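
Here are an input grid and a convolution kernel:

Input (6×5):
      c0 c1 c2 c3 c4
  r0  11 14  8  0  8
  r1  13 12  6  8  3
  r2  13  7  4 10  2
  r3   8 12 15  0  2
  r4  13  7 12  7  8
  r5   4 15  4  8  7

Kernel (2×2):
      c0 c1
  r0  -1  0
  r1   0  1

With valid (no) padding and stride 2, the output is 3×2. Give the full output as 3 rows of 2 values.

1 0
-1 -4
2 -4

Output[0,0]: The receptive field on the input at this output position is [11 14 / 13 12]. Elementwise product with the kernel and sum: 11·-1 + 12·1.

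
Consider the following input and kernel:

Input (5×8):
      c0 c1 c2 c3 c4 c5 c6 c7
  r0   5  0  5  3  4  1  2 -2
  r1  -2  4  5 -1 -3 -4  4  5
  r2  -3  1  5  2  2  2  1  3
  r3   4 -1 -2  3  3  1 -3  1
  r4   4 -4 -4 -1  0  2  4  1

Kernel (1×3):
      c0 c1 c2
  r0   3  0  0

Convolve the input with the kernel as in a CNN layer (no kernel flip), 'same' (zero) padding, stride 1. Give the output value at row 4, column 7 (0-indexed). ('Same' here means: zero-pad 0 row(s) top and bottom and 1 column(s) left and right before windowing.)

The receptive field on the zero-padded input at this output position is [4 1 0]. Elementwise product with the kernel and sum: 4·3.

12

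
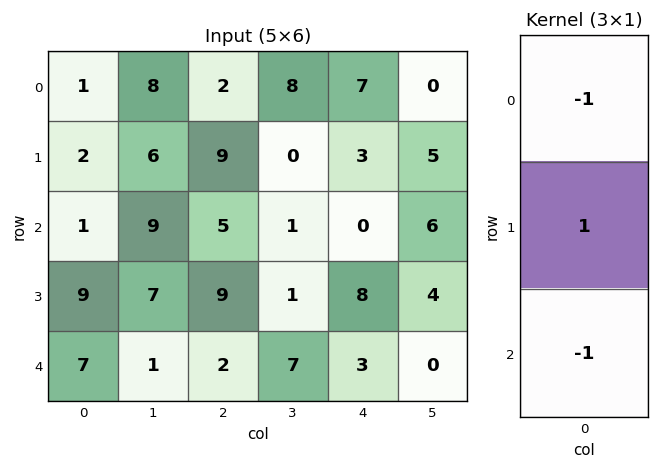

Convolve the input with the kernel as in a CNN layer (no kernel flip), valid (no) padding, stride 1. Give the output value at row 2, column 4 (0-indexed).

5

The receptive field on the input at this output position is [0 / 8 / 3]. Elementwise product with the kernel and sum: 0·-1 + 8·1 + 3·-1.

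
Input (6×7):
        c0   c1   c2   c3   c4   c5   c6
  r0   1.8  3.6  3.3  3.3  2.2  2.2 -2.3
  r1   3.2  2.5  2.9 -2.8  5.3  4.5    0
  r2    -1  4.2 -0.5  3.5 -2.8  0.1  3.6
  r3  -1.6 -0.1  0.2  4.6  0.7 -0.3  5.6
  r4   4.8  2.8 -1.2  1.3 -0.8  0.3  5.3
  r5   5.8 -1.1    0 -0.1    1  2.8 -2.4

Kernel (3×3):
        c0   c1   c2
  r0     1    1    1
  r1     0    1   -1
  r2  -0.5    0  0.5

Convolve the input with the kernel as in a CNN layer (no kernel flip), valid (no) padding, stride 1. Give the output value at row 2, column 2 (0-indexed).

4.3

The receptive field on the input at this output position is [-0.5 3.5 -2.8 / 0.2 4.6 0.7 / -1.2 1.3 -0.8]. Elementwise product with the kernel and sum: -0.5·1 + 3.5·1 + -2.8·1 + 4.6·1 + 0.7·-1 + -1.2·-0.5 + -0.8·0.5.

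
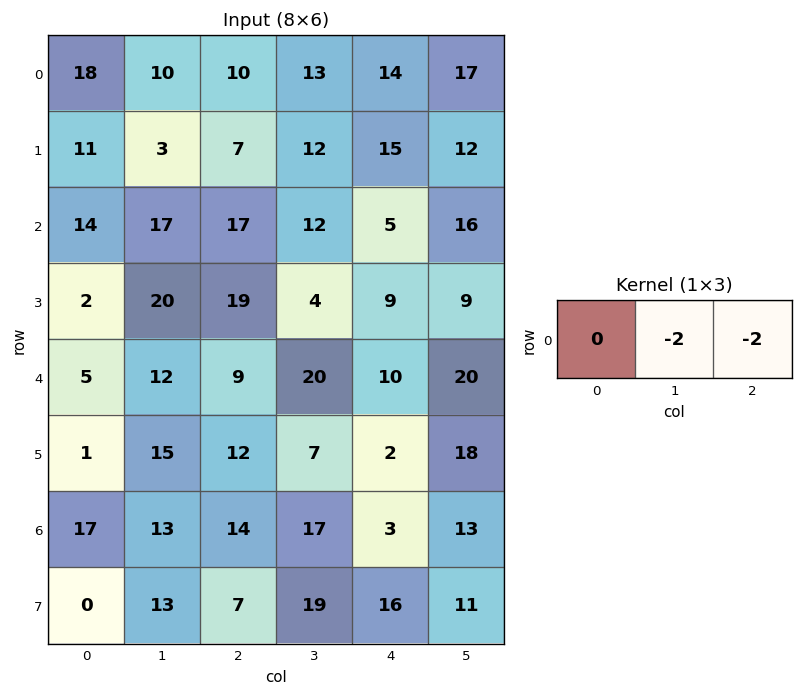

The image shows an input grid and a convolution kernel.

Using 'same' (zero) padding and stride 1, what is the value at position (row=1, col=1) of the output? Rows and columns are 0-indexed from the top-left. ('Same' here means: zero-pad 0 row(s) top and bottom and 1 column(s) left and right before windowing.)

The receptive field on the zero-padded input at this output position is [11 3 7]. Elementwise product with the kernel and sum: 3·-2 + 7·-2.

-20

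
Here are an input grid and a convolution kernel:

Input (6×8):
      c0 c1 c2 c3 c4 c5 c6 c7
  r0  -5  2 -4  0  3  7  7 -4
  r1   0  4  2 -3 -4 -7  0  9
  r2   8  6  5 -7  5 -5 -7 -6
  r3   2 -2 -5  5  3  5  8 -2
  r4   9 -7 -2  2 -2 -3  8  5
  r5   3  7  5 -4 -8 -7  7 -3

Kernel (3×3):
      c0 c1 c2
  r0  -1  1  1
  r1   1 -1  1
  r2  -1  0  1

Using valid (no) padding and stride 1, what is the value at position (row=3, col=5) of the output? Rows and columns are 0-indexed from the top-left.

-1

The receptive field on the input at this output position is [5 8 -2 / -3 8 5 / -7 7 -3]. Elementwise product with the kernel and sum: 5·-1 + 8·1 + -2·1 + -3·1 + 8·-1 + 5·1 + -7·-1 + -3·1.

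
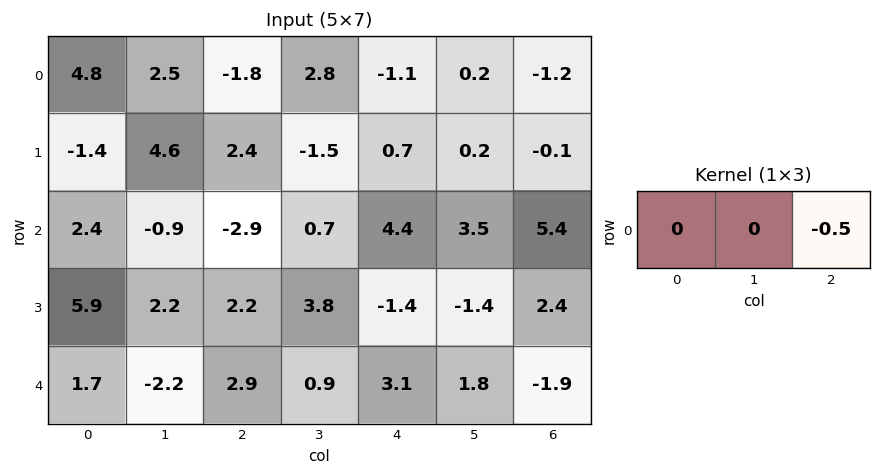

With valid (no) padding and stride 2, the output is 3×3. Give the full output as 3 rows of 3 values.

0.9 0.55 0.6
1.45 -2.2 -2.7
-1.45 -1.55 0.95

Output[0,0]: The receptive field on the input at this output position is [4.8 2.5 -1.8]. Elementwise product with the kernel and sum: -1.8·-0.5.
Output[0,1]: The receptive field on the input at this output position is [-1.8 2.8 -1.1]. Elementwise product with the kernel and sum: -1.1·-0.5.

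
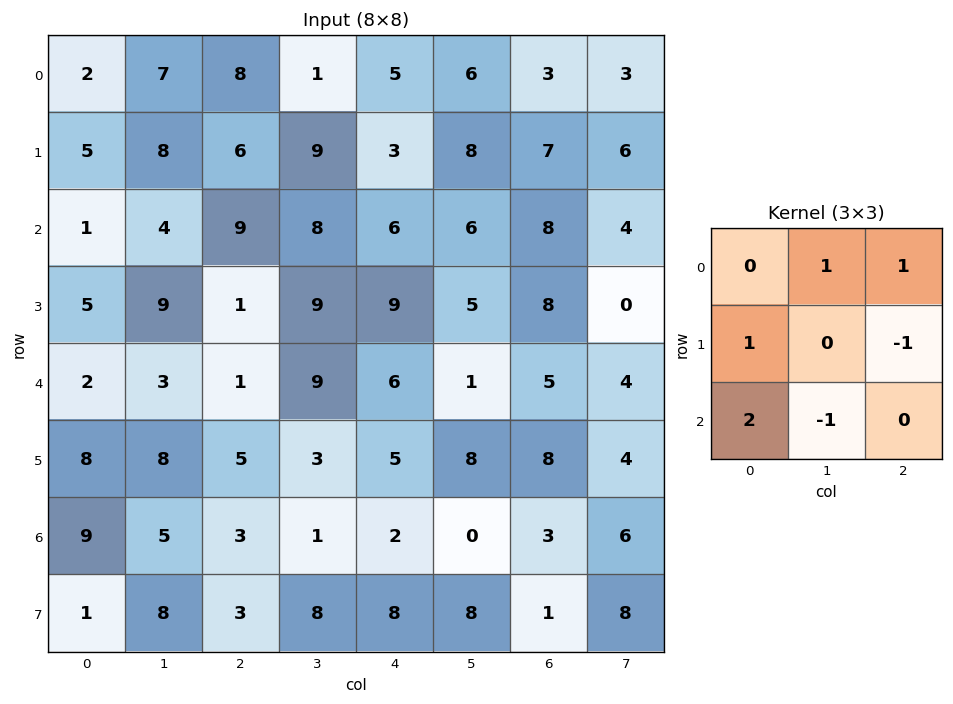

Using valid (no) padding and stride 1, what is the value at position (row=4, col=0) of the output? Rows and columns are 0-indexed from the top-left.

20

The receptive field on the input at this output position is [2 3 1 / 8 8 5 / 9 5 3]. Elementwise product with the kernel and sum: 3·1 + 1·1 + 8·1 + 5·-1 + 9·2 + 5·-1.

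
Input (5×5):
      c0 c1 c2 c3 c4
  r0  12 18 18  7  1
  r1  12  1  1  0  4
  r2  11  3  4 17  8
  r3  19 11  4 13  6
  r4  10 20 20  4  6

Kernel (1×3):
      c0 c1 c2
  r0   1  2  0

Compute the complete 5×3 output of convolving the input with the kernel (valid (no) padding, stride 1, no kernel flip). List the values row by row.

48 54 32
14 3 1
17 11 38
41 19 30
50 60 28

Output[0,0]: The receptive field on the input at this output position is [12 18 18]. Elementwise product with the kernel and sum: 12·1 + 18·2.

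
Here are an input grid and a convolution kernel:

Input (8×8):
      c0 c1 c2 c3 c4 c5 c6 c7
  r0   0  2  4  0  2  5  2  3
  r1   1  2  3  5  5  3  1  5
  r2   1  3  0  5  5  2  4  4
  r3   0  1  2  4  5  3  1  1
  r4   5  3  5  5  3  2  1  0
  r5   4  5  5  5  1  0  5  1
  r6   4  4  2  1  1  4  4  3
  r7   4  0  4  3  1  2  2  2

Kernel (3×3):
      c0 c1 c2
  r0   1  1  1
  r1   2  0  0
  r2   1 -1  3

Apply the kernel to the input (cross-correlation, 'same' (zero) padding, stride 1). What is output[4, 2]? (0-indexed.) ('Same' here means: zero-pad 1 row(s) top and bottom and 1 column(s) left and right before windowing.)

The receptive field on the zero-padded input at this output position is [1 2 4 / 3 5 5 / 5 5 5]. Elementwise product with the kernel and sum: 1·1 + 2·1 + 4·1 + 3·2 + 5·1 + 5·-1 + 5·3.

28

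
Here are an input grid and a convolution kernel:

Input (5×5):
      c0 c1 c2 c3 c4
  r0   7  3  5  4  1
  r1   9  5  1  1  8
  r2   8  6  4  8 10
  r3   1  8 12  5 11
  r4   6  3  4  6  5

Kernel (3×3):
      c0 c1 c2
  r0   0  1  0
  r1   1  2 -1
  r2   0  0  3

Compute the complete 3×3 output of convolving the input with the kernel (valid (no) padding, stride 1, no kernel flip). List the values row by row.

33 35 29
57 22 44
23 49 34

Output[0,0]: The receptive field on the input at this output position is [7 3 5 / 9 5 1 / 8 6 4]. Elementwise product with the kernel and sum: 3·1 + 9·1 + 5·2 + 1·-1 + 4·3.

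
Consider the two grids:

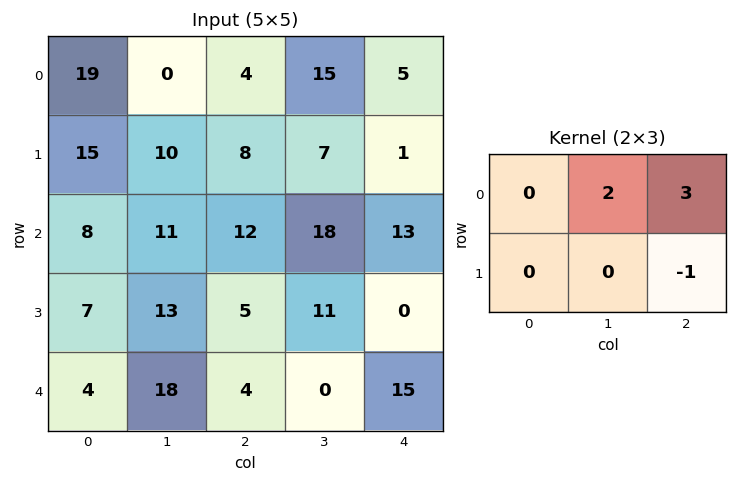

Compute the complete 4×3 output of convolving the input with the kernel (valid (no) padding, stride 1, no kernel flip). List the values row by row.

4 46 44
32 19 4
53 67 75
37 43 7

Output[0,0]: The receptive field on the input at this output position is [19 0 4 / 15 10 8]. Elementwise product with the kernel and sum: 0·2 + 4·3 + 8·-1.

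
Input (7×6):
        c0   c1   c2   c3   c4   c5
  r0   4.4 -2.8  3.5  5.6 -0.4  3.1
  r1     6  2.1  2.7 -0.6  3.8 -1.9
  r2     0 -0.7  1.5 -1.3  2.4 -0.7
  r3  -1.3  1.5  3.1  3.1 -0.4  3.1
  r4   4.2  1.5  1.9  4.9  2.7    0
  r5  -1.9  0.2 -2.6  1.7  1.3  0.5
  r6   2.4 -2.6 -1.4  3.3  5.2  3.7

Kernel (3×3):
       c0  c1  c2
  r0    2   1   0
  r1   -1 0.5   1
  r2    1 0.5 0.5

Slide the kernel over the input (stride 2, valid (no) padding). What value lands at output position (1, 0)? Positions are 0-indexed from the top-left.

10.35

The receptive field on the input at this output position is [0 -0.7 1.5 / -1.3 1.5 3.1 / 4.2 1.5 1.9]. Elementwise product with the kernel and sum: 0·2 + -0.7·1 + -1.3·-1 + 1.5·0.5 + 3.1·1 + 4.2·1 + 1.5·0.5 + 1.9·0.5.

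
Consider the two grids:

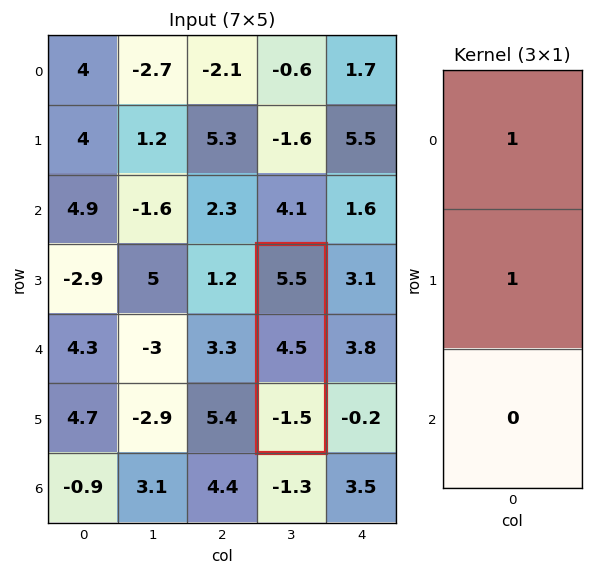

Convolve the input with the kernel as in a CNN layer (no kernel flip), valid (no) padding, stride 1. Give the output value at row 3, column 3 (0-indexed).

The receptive field on the input at this output position is [5.5 / 4.5 / -1.5]. Elementwise product with the kernel and sum: 5.5·1 + 4.5·1.

10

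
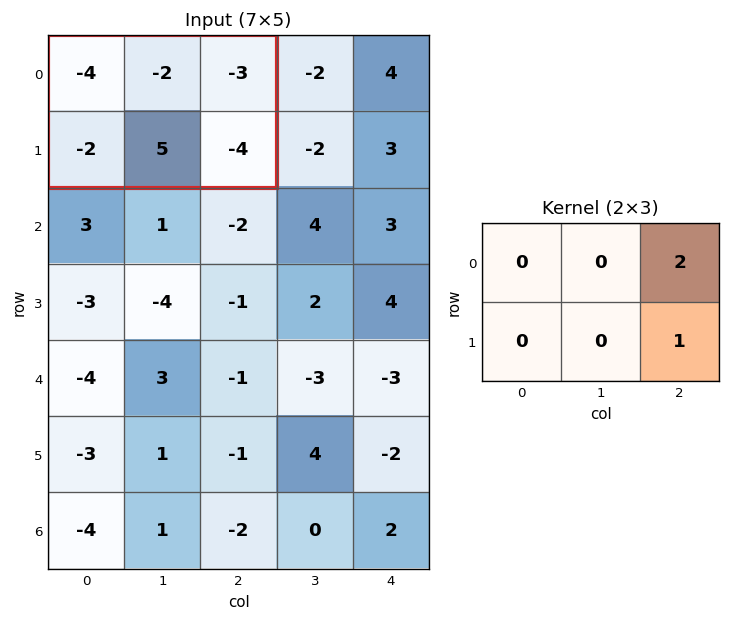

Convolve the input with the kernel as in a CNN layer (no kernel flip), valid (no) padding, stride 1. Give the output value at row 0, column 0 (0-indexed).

The receptive field on the input at this output position is [-4 -2 -3 / -2 5 -4]. Elementwise product with the kernel and sum: -3·2 + -4·1.

-10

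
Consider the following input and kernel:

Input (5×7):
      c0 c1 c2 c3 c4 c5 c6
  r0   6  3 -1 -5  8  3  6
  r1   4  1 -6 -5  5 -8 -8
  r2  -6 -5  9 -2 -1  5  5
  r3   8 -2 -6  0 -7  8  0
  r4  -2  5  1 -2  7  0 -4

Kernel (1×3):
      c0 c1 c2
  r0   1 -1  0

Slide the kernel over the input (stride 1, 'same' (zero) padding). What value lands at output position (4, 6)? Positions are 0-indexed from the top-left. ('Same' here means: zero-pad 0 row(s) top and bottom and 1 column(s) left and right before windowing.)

4

The receptive field on the zero-padded input at this output position is [0 -4 0]. Elementwise product with the kernel and sum: 0·1 + -4·-1.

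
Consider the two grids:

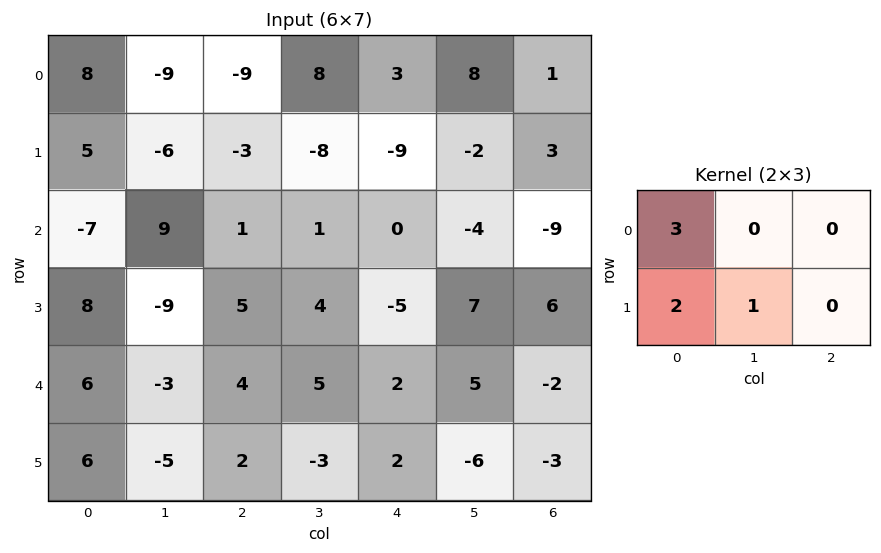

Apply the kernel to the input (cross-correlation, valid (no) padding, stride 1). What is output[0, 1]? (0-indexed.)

-42

The receptive field on the input at this output position is [-9 -9 8 / -6 -3 -8]. Elementwise product with the kernel and sum: -9·3 + -6·2 + -3·1.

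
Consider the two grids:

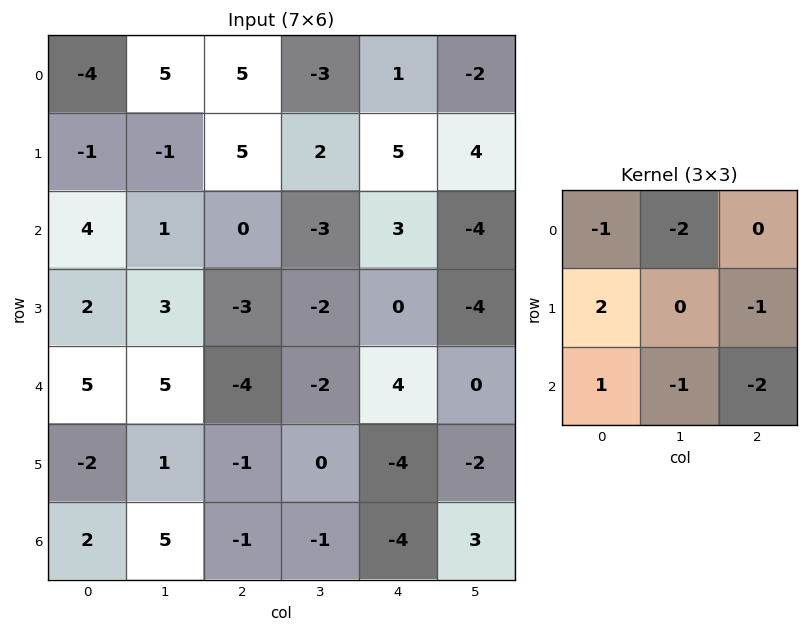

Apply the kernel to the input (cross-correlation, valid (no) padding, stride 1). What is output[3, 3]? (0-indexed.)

The receptive field on the input at this output position is [-2 0 -4 / -2 4 0 / 0 -4 -2]. Elementwise product with the kernel and sum: -2·-1 + 0·-2 + -2·2 + 0·-1 + 0·1 + -4·-1 + -2·-2.

6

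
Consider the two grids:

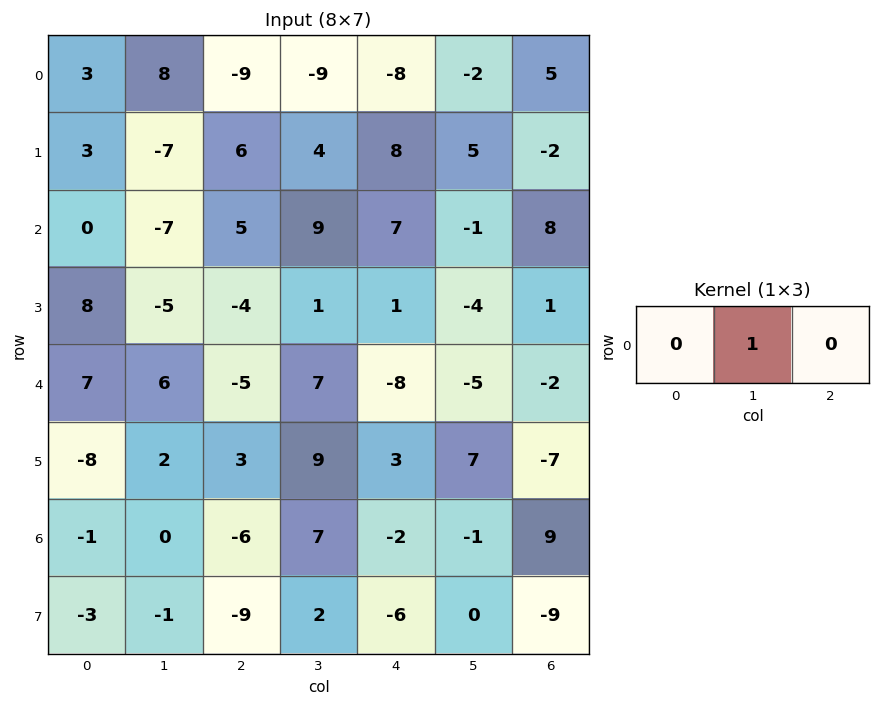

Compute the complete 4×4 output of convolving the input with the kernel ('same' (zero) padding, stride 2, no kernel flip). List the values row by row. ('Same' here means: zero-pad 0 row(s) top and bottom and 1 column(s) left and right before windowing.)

Output[0,0]: The receptive field on the zero-padded input at this output position is [0 3 8]. Elementwise product with the kernel and sum: 3·1.

3 -9 -8 5
0 5 7 8
7 -5 -8 -2
-1 -6 -2 9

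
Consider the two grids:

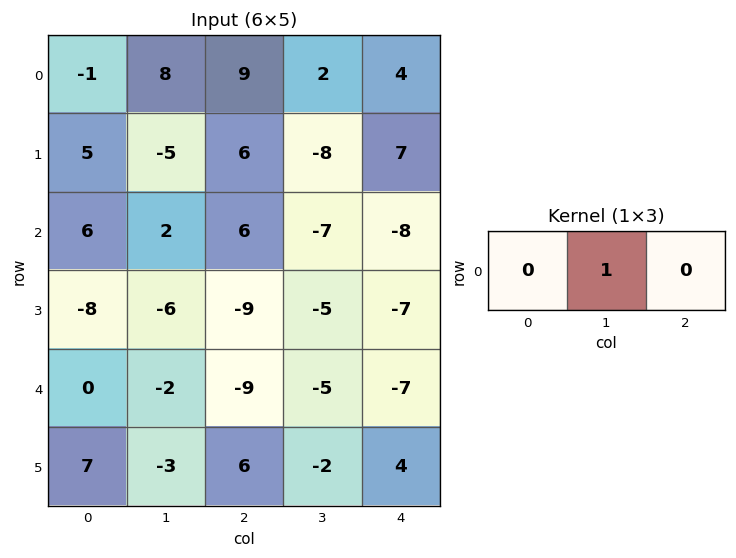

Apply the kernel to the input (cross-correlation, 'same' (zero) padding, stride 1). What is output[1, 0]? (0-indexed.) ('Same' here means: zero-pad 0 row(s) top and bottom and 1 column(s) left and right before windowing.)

5

The receptive field on the zero-padded input at this output position is [0 5 -5]. Elementwise product with the kernel and sum: 5·1.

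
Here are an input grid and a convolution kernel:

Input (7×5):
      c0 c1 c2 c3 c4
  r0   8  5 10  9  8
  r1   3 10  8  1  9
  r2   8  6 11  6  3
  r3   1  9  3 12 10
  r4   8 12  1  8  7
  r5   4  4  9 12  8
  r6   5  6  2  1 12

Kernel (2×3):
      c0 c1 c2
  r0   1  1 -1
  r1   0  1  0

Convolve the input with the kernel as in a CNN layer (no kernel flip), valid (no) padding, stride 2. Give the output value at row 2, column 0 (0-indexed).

23

The receptive field on the input at this output position is [8 12 1 / 4 4 9]. Elementwise product with the kernel and sum: 8·1 + 12·1 + 1·-1 + 4·1.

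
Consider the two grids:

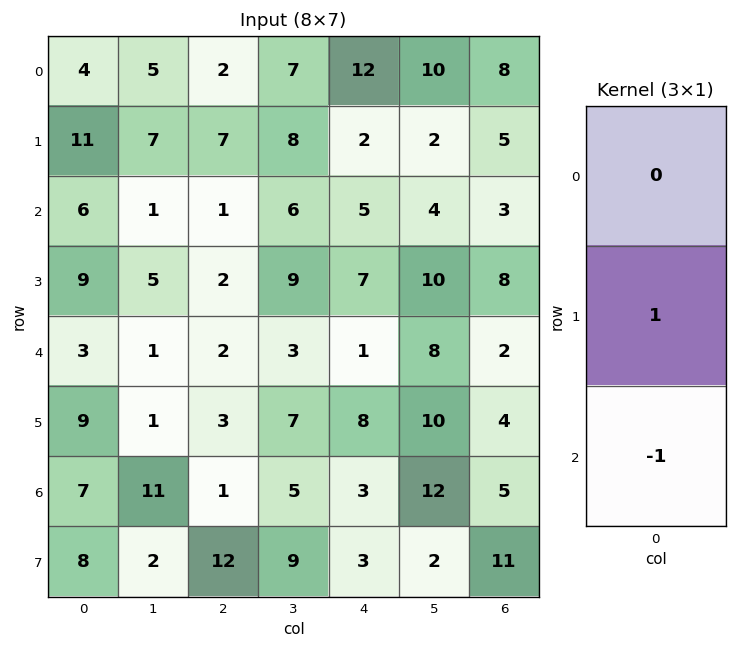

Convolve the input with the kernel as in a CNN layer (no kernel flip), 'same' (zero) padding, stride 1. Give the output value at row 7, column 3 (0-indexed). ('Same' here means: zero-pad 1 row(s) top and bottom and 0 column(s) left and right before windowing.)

The receptive field on the zero-padded input at this output position is [5 / 9 / 0]. Elementwise product with the kernel and sum: 9·1 + 0·-1.

9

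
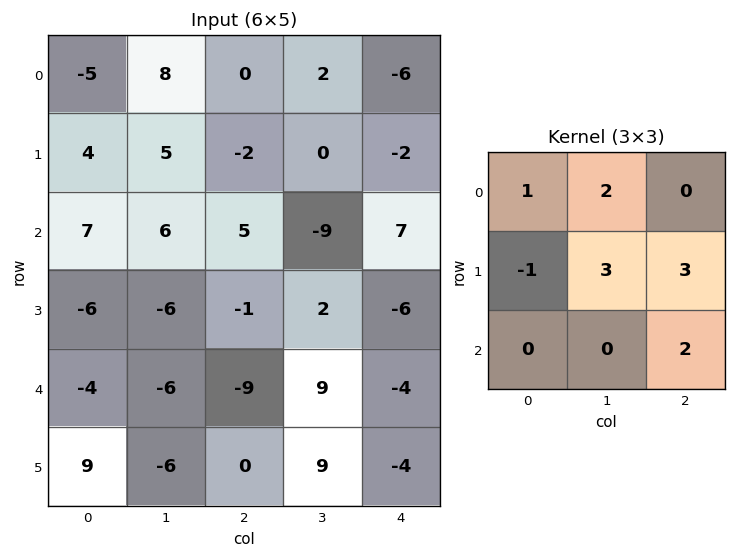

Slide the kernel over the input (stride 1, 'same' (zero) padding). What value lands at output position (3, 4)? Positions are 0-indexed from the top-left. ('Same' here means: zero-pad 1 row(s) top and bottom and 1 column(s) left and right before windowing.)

The receptive field on the zero-padded input at this output position is [-9 7 0 / 2 -6 0 / 9 -4 0]. Elementwise product with the kernel and sum: -9·1 + 7·2 + 2·-1 + -6·3 + 0·3 + 0·2.

-15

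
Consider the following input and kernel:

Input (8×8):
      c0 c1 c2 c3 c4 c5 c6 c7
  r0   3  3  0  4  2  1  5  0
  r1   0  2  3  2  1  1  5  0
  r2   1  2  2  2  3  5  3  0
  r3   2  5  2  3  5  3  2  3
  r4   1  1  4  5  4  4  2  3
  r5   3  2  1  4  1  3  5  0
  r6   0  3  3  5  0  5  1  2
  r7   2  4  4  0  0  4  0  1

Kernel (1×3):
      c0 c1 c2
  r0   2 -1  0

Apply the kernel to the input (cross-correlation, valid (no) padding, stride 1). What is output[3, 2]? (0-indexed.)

1

The receptive field on the input at this output position is [2 3 5]. Elementwise product with the kernel and sum: 2·2 + 3·-1.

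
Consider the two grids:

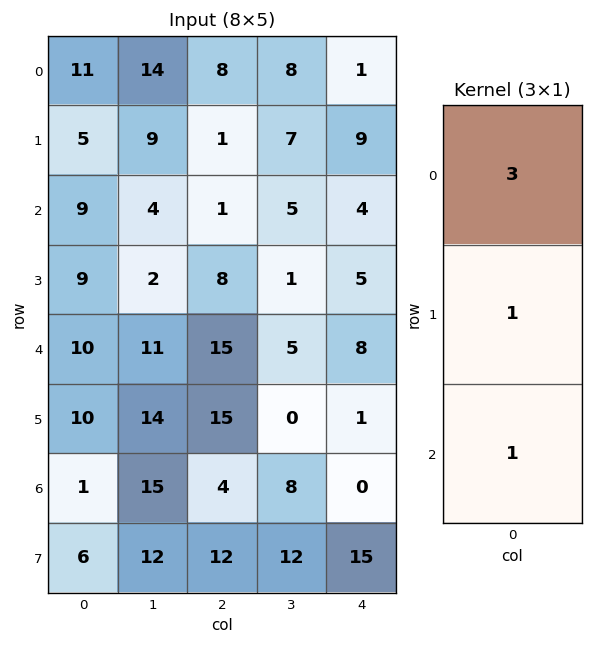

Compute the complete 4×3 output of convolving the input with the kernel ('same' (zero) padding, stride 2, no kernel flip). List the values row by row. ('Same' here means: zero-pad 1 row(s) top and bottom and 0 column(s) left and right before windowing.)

Output[0,0]: The receptive field on the zero-padded input at this output position is [0 / 11 / 5]. Elementwise product with the kernel and sum: 0·3 + 11·1 + 5·1.
Output[0,1]: The receptive field on the zero-padded input at this output position is [0 / 8 / 1]. Elementwise product with the kernel and sum: 0·3 + 8·1 + 1·1.

16 9 10
33 12 36
47 54 24
37 61 18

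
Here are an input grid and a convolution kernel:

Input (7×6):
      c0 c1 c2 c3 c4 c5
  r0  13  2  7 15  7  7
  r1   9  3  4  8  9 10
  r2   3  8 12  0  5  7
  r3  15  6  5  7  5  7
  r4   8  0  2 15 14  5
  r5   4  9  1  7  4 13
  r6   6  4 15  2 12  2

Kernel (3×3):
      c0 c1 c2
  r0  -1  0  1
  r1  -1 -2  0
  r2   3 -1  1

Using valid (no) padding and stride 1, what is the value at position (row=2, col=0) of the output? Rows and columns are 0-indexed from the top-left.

8

The receptive field on the input at this output position is [3 8 12 / 15 6 5 / 8 0 2]. Elementwise product with the kernel and sum: 3·-1 + 12·1 + 15·-1 + 6·-2 + 8·3 + 0·-1 + 2·1.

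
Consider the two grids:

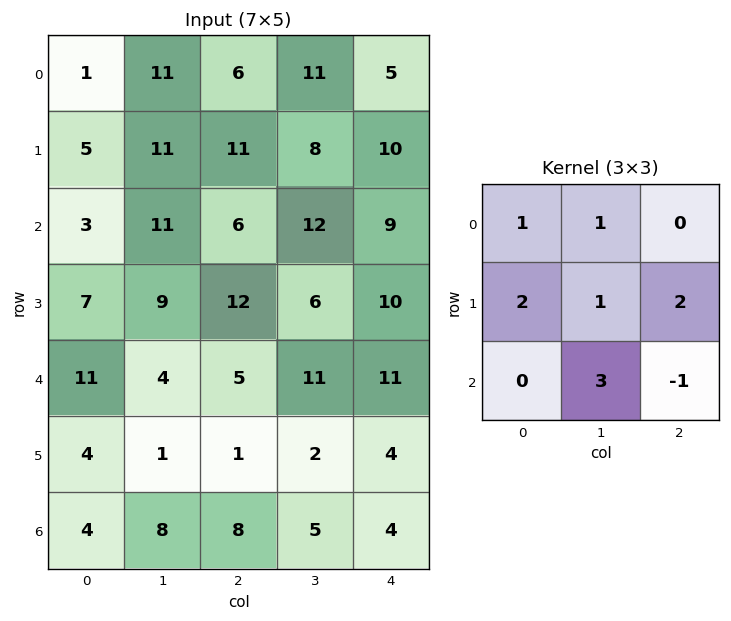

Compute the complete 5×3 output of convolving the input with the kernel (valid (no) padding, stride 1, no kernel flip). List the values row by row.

Output[0,0]: The receptive field on the input at this output position is [1 11 6 / 5 11 11 / 3 11 6]. Elementwise product with the kernel and sum: 1·1 + 11·1 + 5·2 + 11·1 + 11·2 + 11·3 + 6·-1.
Output[0,1]: The receptive field on the input at this output position is [11 6 11 / 11 11 8 / 11 6 12]. Elementwise product with the kernel and sum: 11·1 + 6·1 + 11·2 + 11·1 + 8·2 + 6·3 + 12·-1.

82 72 94
60 104 69
68 63 90
54 57 63
42 35 39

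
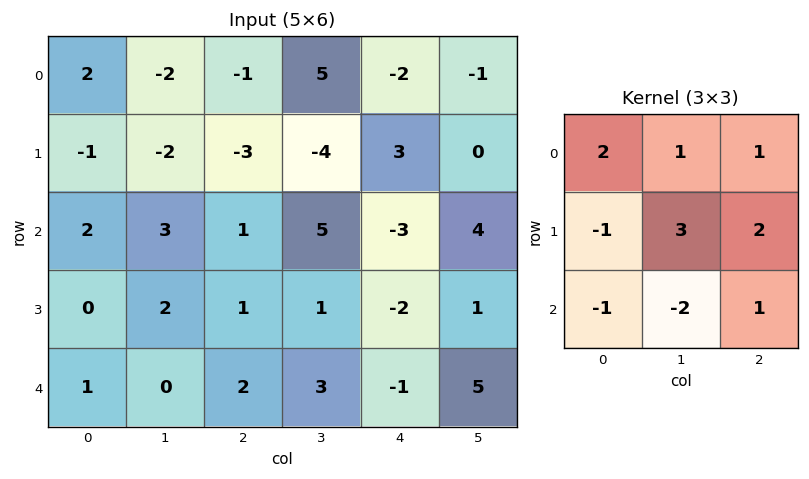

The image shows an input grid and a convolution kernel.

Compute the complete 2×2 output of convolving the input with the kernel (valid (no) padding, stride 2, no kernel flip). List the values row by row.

Output[0,0]: The receptive field on the input at this output position is [2 -2 -1 / -1 -2 -3 / 2 3 1]. Elementwise product with the kernel and sum: 2·2 + -2·1 + -1·1 + -1·-1 + -2·3 + -3·2 + 2·-1 + 3·-2 + 1·1.

-17 -16
17 -7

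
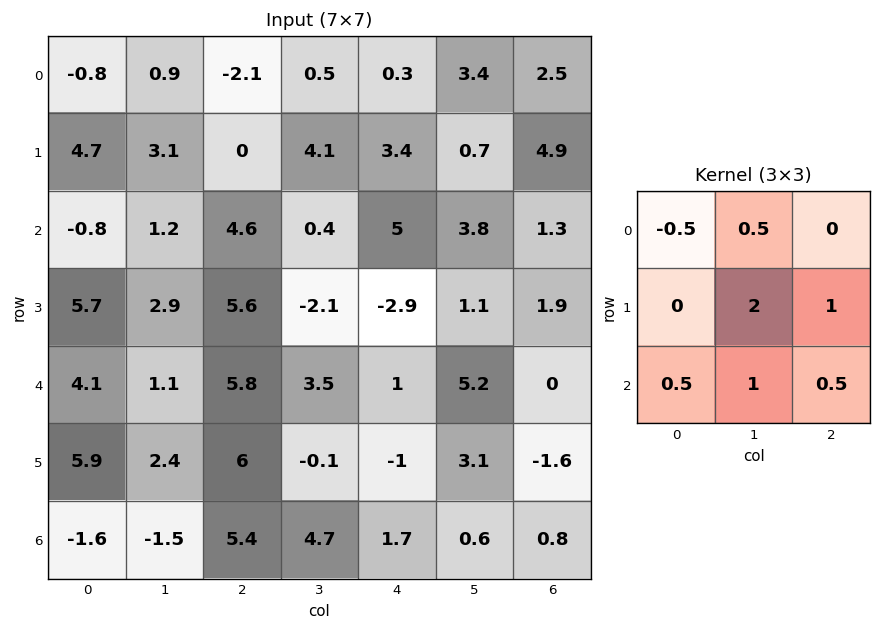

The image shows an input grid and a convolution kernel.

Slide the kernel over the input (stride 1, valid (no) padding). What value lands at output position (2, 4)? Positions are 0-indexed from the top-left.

9.2

The receptive field on the input at this output position is [5 3.8 1.3 / -2.9 1.1 1.9 / 1 5.2 0]. Elementwise product with the kernel and sum: 5·-0.5 + 3.8·0.5 + 1.1·2 + 1.9·1 + 1·0.5 + 5.2·1 + 0·0.5.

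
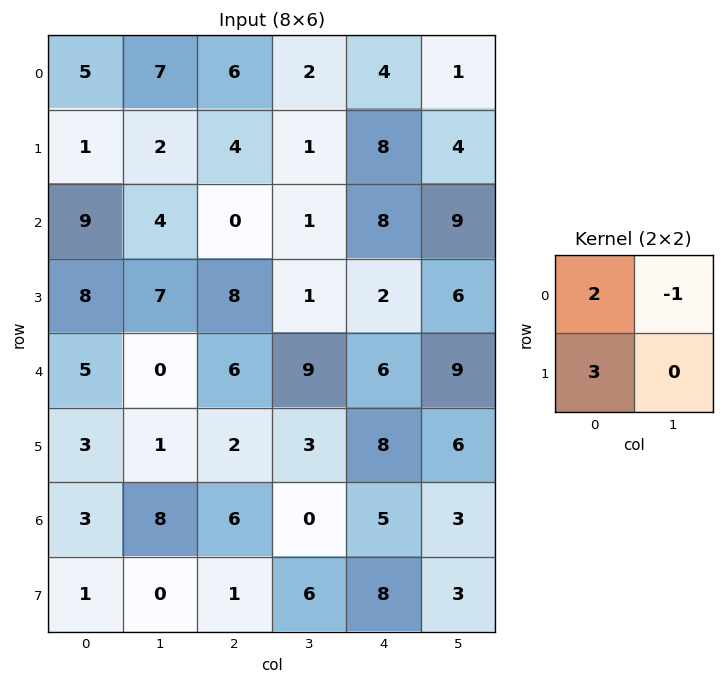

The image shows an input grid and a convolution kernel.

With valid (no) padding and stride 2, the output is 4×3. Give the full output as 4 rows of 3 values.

Output[0,0]: The receptive field on the input at this output position is [5 7 / 1 2]. Elementwise product with the kernel and sum: 5·2 + 7·-1 + 1·3.

6 22 31
38 23 13
19 9 27
1 15 31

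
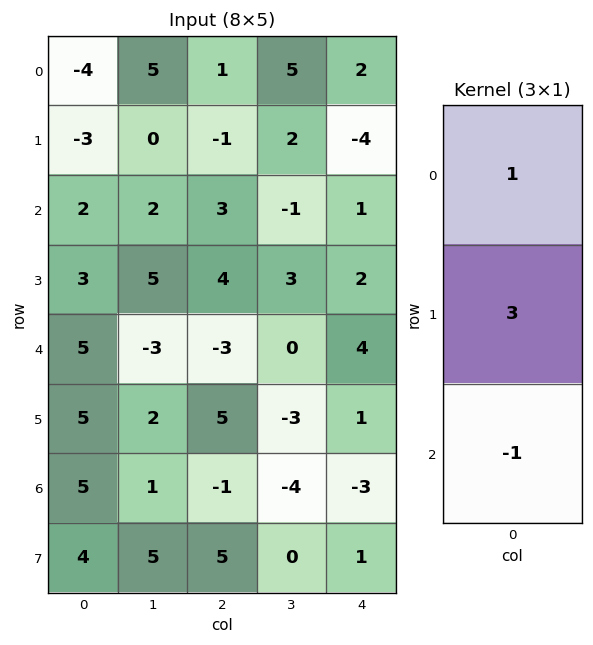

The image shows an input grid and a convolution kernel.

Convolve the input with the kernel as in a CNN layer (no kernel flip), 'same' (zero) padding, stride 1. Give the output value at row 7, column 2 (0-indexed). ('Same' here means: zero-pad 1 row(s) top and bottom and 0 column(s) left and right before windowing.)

14

The receptive field on the zero-padded input at this output position is [-1 / 5 / 0]. Elementwise product with the kernel and sum: -1·1 + 5·3 + 0·-1.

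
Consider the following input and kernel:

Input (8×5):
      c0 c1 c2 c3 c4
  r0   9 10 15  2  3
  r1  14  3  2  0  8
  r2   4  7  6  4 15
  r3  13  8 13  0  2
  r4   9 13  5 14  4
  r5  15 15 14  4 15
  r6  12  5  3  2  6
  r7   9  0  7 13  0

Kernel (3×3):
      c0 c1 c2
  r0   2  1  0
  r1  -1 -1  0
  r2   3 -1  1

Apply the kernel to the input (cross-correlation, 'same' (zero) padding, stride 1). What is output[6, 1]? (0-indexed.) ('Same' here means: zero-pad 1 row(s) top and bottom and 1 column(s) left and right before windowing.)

62

The receptive field on the zero-padded input at this output position is [15 15 14 / 12 5 3 / 9 0 7]. Elementwise product with the kernel and sum: 15·2 + 15·1 + 12·-1 + 5·-1 + 9·3 + 0·-1 + 7·1.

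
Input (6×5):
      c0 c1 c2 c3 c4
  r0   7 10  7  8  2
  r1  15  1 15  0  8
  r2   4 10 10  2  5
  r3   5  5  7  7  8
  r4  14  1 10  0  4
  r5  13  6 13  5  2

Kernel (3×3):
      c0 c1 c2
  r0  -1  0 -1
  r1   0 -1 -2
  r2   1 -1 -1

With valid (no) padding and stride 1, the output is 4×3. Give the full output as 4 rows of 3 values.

-61 -35 -22
-67 -24 -43
-30 -42 -32
-39 -34 -17

Output[0,0]: The receptive field on the input at this output position is [7 10 7 / 15 1 15 / 4 10 10]. Elementwise product with the kernel and sum: 7·-1 + 7·-1 + 1·-1 + 15·-2 + 4·1 + 10·-1 + 10·-1.
Output[0,1]: The receptive field on the input at this output position is [10 7 8 / 1 15 0 / 10 10 2]. Elementwise product with the kernel and sum: 10·-1 + 8·-1 + 15·-1 + 0·-2 + 10·1 + 10·-1 + 2·-1.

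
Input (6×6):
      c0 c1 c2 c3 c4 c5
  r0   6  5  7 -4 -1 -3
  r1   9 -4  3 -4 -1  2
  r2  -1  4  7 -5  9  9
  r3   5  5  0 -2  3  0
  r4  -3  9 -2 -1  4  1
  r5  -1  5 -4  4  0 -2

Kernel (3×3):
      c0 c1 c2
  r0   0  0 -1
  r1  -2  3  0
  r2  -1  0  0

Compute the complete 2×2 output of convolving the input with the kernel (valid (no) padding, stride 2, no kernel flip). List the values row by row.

-36 -24
1 -13

Output[0,0]: The receptive field on the input at this output position is [6 5 7 / 9 -4 3 / -1 4 7]. Elementwise product with the kernel and sum: 7·-1 + 9·-2 + -4·3 + -1·-1.
Output[0,1]: The receptive field on the input at this output position is [7 -4 -1 / 3 -4 -1 / 7 -5 9]. Elementwise product with the kernel and sum: -1·-1 + 3·-2 + -4·3 + 7·-1.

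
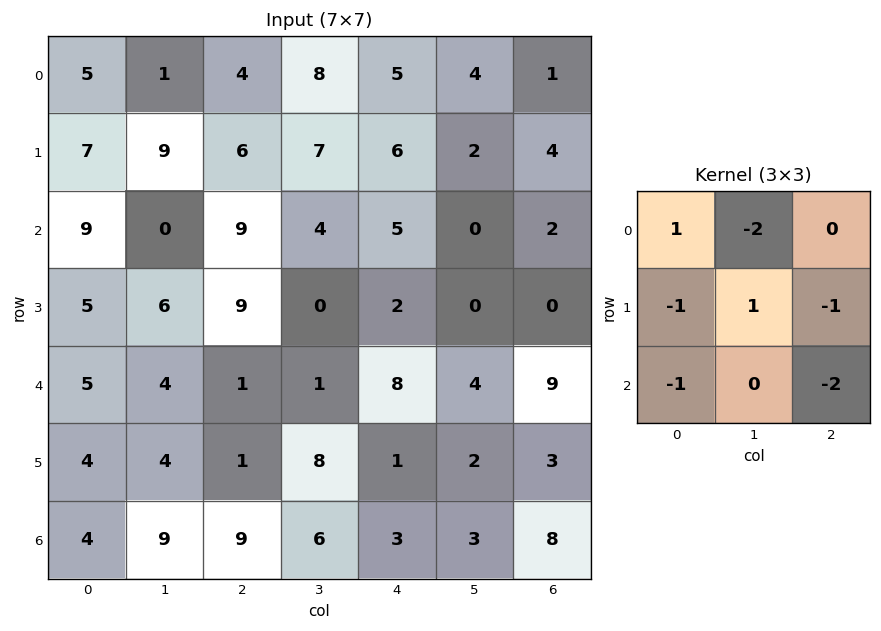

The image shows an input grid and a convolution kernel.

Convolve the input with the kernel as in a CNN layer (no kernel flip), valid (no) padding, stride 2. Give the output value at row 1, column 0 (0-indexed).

The receptive field on the input at this output position is [9 0 9 / 5 6 9 / 5 4 1]. Elementwise product with the kernel and sum: 9·1 + 0·-2 + 5·-1 + 6·1 + 9·-1 + 5·-1 + 1·-2.

-6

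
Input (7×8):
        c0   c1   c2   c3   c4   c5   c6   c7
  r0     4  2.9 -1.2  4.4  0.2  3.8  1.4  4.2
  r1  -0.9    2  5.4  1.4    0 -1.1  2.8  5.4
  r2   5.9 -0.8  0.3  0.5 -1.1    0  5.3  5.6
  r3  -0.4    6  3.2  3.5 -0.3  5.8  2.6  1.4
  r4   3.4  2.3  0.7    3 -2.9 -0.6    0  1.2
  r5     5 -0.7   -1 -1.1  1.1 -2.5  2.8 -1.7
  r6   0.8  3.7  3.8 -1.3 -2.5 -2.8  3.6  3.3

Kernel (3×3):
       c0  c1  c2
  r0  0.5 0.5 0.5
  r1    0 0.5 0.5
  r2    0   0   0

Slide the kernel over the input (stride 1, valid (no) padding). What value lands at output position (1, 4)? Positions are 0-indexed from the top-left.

The receptive field on the input at this output position is [0 -1.1 2.8 / -1.1 0 5.3 / -0.3 5.8 2.6]. Elementwise product with the kernel and sum: 0·0.5 + -1.1·0.5 + 2.8·0.5 + 0·0.5 + 5.3·0.5.

3.5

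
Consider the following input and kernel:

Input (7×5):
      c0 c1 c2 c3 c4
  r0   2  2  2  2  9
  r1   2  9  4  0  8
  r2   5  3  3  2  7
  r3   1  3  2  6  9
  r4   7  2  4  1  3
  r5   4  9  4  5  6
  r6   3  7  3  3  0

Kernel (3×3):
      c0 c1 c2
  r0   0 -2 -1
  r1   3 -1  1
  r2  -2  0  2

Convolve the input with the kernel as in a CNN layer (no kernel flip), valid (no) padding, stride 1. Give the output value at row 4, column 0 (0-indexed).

-1

The receptive field on the input at this output position is [7 2 4 / 4 9 4 / 3 7 3]. Elementwise product with the kernel and sum: 2·-2 + 4·-1 + 4·3 + 9·-1 + 4·1 + 3·-2 + 3·2.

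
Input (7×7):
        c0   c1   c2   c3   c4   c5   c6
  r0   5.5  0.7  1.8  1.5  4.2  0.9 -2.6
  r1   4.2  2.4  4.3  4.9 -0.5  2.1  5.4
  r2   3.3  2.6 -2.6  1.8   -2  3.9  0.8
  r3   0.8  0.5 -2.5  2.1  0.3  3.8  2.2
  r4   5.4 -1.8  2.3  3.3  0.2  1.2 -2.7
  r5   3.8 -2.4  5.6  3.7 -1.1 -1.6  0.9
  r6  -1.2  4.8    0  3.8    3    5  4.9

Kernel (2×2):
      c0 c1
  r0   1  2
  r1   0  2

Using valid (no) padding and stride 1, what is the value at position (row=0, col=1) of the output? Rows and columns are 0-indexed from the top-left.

12.9

The receptive field on the input at this output position is [0.7 1.8 / 2.4 4.3]. Elementwise product with the kernel and sum: 0.7·1 + 1.8·2 + 4.3·2.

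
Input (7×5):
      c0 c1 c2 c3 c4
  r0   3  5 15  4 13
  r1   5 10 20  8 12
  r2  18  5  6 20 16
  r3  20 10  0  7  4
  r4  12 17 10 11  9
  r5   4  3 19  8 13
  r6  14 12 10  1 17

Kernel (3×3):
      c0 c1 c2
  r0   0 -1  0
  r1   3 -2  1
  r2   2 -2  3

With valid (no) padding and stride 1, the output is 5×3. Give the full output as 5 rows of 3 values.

54 41 72
60 44 -16
55 78 -5
61 34 71
42 -24 112

Output[0,0]: The receptive field on the input at this output position is [3 5 15 / 5 10 20 / 18 5 6]. Elementwise product with the kernel and sum: 5·-1 + 5·3 + 10·-2 + 20·1 + 18·2 + 5·-2 + 6·3.
Output[0,1]: The receptive field on the input at this output position is [5 15 4 / 10 20 8 / 5 6 20]. Elementwise product with the kernel and sum: 15·-1 + 10·3 + 20·-2 + 8·1 + 5·2 + 6·-2 + 20·3.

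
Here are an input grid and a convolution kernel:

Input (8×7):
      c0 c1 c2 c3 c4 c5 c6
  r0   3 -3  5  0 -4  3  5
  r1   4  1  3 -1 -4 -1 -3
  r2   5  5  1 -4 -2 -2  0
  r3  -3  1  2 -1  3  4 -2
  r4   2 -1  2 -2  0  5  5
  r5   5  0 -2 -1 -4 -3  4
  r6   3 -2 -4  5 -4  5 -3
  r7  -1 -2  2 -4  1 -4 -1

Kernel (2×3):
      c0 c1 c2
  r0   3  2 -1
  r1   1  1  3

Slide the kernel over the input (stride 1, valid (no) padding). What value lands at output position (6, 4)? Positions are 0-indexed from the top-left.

-5

The receptive field on the input at this output position is [-4 5 -3 / 1 -4 -1]. Elementwise product with the kernel and sum: -4·3 + 5·2 + -3·-1 + 1·1 + -4·1 + -1·3.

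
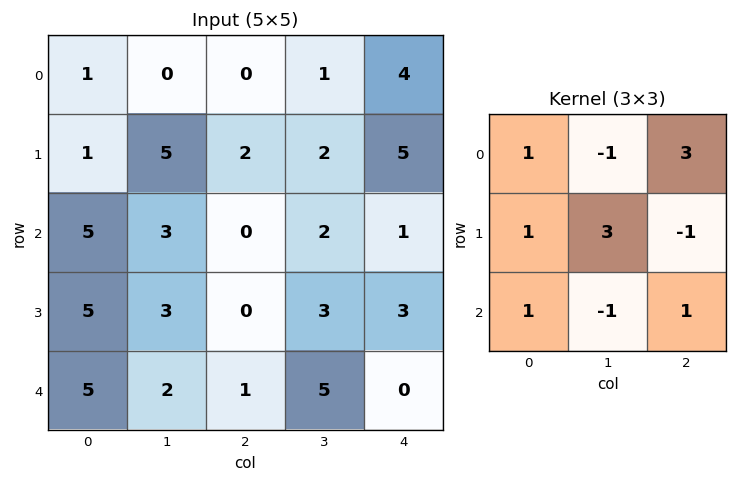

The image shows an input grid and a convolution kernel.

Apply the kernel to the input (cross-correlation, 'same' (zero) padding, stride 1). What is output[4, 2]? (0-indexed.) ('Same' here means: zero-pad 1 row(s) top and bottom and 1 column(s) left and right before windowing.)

The receptive field on the zero-padded input at this output position is [3 0 3 / 2 1 5 / 0 0 0]. Elementwise product with the kernel and sum: 3·1 + 0·-1 + 3·3 + 2·1 + 1·3 + 5·-1 + 0·1 + 0·-1 + 0·1.

12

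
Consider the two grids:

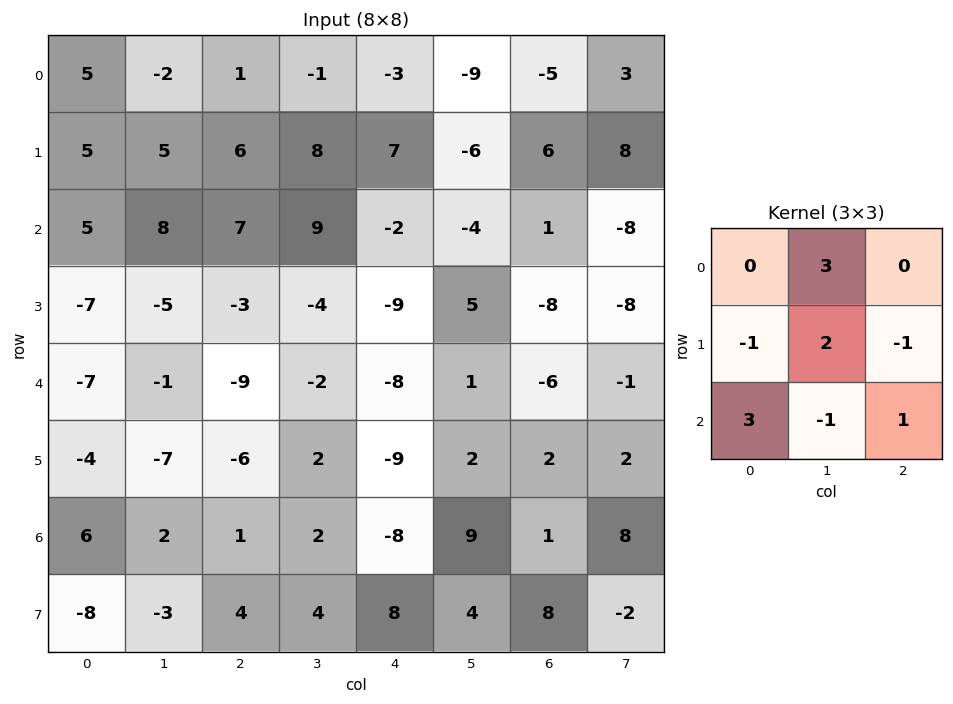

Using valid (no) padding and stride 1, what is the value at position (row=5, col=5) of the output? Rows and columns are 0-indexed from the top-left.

The receptive field on the input at this output position is [2 2 2 / 9 1 8 / 4 8 -2]. Elementwise product with the kernel and sum: 2·3 + 9·-1 + 1·2 + 8·-1 + 4·3 + 8·-1 + -2·1.

-7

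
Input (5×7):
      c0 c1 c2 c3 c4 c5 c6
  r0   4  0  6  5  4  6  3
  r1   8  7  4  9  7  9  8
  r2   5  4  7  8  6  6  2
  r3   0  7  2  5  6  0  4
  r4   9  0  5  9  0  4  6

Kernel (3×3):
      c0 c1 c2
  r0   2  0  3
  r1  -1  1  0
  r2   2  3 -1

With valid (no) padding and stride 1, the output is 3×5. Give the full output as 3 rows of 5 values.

40 33 61 54 47
46 59 43 71 46
51 33 72 49 18

Output[0,0]: The receptive field on the input at this output position is [4 0 6 / 8 7 4 / 5 4 7]. Elementwise product with the kernel and sum: 4·2 + 6·3 + 8·-1 + 7·1 + 5·2 + 4·3 + 7·-1.
Output[0,1]: The receptive field on the input at this output position is [0 6 5 / 7 4 9 / 4 7 8]. Elementwise product with the kernel and sum: 0·2 + 5·3 + 7·-1 + 4·1 + 4·2 + 7·3 + 8·-1.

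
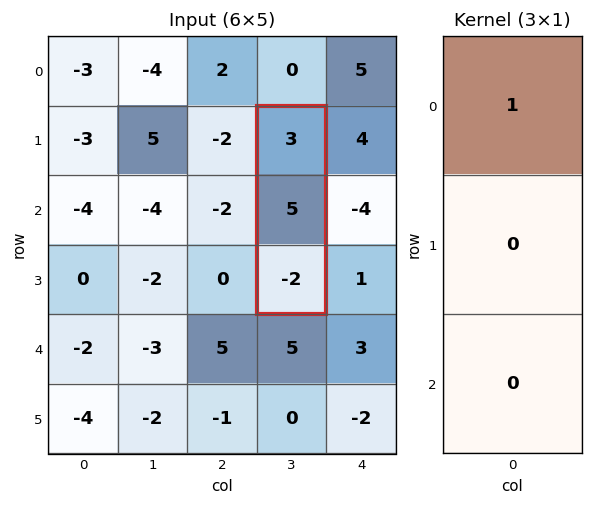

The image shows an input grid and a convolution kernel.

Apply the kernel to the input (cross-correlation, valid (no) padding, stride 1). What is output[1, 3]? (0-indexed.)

3

The receptive field on the input at this output position is [3 / 5 / -2]. Elementwise product with the kernel and sum: 3·1.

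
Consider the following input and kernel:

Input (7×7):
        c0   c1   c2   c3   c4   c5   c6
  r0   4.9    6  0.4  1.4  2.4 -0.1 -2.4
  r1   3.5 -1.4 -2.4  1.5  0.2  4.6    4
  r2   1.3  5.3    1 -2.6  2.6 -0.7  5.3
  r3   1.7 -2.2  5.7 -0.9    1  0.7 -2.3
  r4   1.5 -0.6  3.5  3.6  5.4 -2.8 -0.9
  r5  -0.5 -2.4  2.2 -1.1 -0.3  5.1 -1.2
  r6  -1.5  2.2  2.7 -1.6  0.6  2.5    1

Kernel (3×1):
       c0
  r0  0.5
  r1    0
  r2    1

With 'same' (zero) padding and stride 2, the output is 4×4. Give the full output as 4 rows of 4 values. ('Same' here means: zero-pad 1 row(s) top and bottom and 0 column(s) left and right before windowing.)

3.5 -2.4 0.2 4
3.45 4.5 1.1 -0.3
0.35 5.05 0.2 -2.35
-0.25 1.1 -0.15 -0.6

Output[0,0]: The receptive field on the zero-padded input at this output position is [0 / 4.9 / 3.5]. Elementwise product with the kernel and sum: 0·0.5 + 3.5·1.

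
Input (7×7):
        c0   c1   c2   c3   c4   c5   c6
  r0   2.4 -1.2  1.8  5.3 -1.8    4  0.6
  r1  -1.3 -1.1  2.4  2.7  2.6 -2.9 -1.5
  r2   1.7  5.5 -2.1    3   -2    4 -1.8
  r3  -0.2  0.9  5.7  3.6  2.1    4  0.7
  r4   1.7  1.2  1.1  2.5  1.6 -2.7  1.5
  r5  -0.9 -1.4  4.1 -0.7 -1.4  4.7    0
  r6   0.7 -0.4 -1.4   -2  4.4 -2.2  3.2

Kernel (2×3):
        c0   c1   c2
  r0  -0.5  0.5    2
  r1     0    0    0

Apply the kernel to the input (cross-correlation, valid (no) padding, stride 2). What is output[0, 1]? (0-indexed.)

-1.85

The receptive field on the input at this output position is [1.8 5.3 -1.8 / 2.4 2.7 2.6]. Elementwise product with the kernel and sum: 1.8·-0.5 + 5.3·0.5 + -1.8·2.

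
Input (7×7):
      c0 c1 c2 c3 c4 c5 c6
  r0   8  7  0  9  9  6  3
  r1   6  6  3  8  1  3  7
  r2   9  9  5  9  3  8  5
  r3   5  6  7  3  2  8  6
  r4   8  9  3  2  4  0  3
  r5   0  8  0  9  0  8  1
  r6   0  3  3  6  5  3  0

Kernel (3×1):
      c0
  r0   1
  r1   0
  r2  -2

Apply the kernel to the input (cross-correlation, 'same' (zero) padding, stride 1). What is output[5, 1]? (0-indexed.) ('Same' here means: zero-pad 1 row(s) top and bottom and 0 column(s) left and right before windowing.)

The receptive field on the zero-padded input at this output position is [9 / 8 / 3]. Elementwise product with the kernel and sum: 9·1 + 3·-2.

3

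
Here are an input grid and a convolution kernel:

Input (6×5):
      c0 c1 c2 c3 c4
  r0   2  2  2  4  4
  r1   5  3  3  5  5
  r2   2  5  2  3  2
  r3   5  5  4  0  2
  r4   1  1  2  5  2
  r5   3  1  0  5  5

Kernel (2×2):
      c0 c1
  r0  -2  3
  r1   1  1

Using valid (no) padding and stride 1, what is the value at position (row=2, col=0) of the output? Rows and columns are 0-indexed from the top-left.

21

The receptive field on the input at this output position is [2 5 / 5 5]. Elementwise product with the kernel and sum: 2·-2 + 5·3 + 5·1 + 5·1.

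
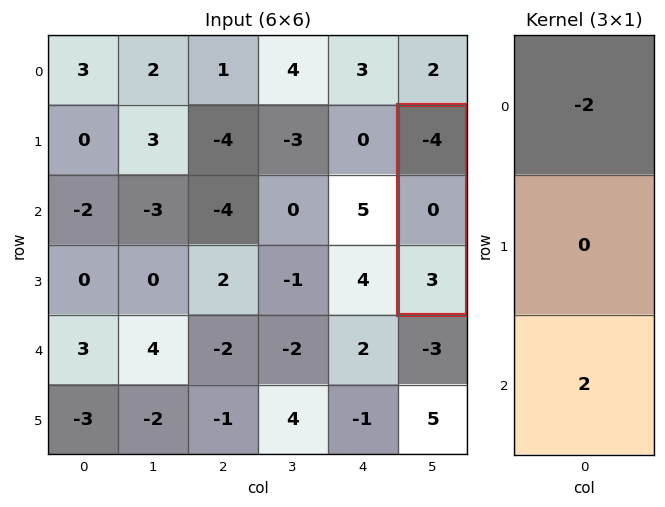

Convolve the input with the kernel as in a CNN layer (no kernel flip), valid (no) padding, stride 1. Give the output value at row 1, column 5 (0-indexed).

14

The receptive field on the input at this output position is [-4 / 0 / 3]. Elementwise product with the kernel and sum: -4·-2 + 3·2.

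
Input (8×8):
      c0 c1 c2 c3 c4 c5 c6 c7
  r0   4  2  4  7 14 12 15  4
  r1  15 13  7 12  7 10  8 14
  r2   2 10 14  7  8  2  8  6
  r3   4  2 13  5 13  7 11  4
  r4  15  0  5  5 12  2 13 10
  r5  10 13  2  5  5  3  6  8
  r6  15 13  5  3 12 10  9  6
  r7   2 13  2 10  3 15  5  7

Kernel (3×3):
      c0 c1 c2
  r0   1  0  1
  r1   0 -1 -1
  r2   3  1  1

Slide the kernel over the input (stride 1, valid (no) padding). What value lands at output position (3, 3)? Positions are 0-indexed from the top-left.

The receptive field on the input at this output position is [5 13 7 / 5 12 2 / 5 5 3]. Elementwise product with the kernel and sum: 5·1 + 7·1 + 12·-1 + 2·-1 + 5·3 + 5·1 + 3·1.

21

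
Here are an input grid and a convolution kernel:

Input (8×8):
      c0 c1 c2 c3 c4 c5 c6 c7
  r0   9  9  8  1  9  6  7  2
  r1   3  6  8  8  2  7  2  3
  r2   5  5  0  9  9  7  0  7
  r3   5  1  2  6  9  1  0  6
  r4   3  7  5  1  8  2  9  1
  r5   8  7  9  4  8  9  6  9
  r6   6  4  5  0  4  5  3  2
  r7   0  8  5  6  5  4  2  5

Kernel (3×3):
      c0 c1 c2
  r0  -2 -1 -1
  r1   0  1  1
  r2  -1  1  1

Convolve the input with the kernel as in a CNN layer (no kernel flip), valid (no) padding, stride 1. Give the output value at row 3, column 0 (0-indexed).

7

The receptive field on the input at this output position is [5 1 2 / 3 7 5 / 8 7 9]. Elementwise product with the kernel and sum: 5·-2 + 1·-1 + 2·-1 + 7·1 + 5·1 + 8·-1 + 7·1 + 9·1.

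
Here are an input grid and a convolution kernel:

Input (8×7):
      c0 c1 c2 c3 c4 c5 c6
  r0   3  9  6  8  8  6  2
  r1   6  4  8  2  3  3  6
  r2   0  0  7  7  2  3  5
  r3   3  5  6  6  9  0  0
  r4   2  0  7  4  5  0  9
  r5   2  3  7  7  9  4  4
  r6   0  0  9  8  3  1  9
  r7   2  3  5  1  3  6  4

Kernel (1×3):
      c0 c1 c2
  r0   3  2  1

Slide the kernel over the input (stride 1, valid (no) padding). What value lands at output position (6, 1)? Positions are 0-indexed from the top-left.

The receptive field on the input at this output position is [0 9 8]. Elementwise product with the kernel and sum: 0·3 + 9·2 + 8·1.

26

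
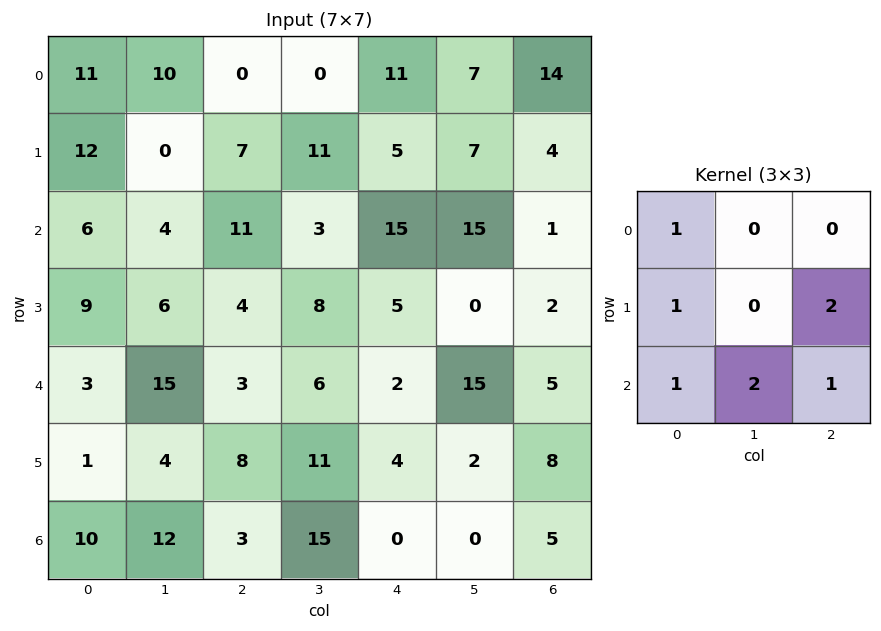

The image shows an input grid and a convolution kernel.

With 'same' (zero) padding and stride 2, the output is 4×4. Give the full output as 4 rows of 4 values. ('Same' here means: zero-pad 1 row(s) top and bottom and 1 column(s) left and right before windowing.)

Output[0,0]: The receptive field on the zero-padded input at this output position is [0 0 0 / 0 11 10 / 0 12 0]. Elementwise product with the kernel and sum: 0·1 + 0·1 + 10·2 + 0·1 + 12·2 + 0·1.

44 35 42 22
32 32 62 26
36 64 65 33
24 46 26 2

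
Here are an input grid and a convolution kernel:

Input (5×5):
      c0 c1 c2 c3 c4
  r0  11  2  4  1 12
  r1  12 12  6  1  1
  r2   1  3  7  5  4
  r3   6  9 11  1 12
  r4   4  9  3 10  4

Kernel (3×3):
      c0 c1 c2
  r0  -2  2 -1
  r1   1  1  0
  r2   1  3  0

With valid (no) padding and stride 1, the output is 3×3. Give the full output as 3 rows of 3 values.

Output[0,0]: The receptive field on the input at this output position is [11 2 4 / 12 12 6 / 1 3 7]. Elementwise product with the kernel and sum: 11·-2 + 2·2 + 4·-1 + 12·1 + 12·1 + 1·1 + 3·3.
Output[0,1]: The receptive field on the input at this output position is [2 4 1 / 12 6 1 / 3 7 5]. Elementwise product with the kernel and sum: 2·-2 + 4·2 + 1·-1 + 12·1 + 6·1 + 3·1 + 7·3.

12 45 11
31 39 15
43 41 37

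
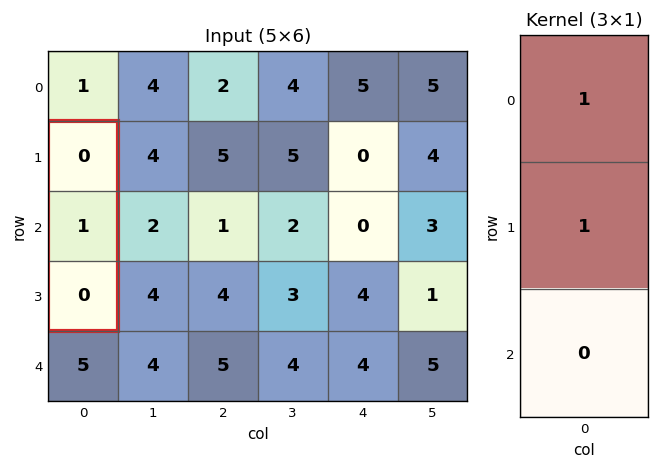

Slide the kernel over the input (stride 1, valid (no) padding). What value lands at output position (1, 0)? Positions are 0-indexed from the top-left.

1

The receptive field on the input at this output position is [0 / 1 / 0]. Elementwise product with the kernel and sum: 0·1 + 1·1.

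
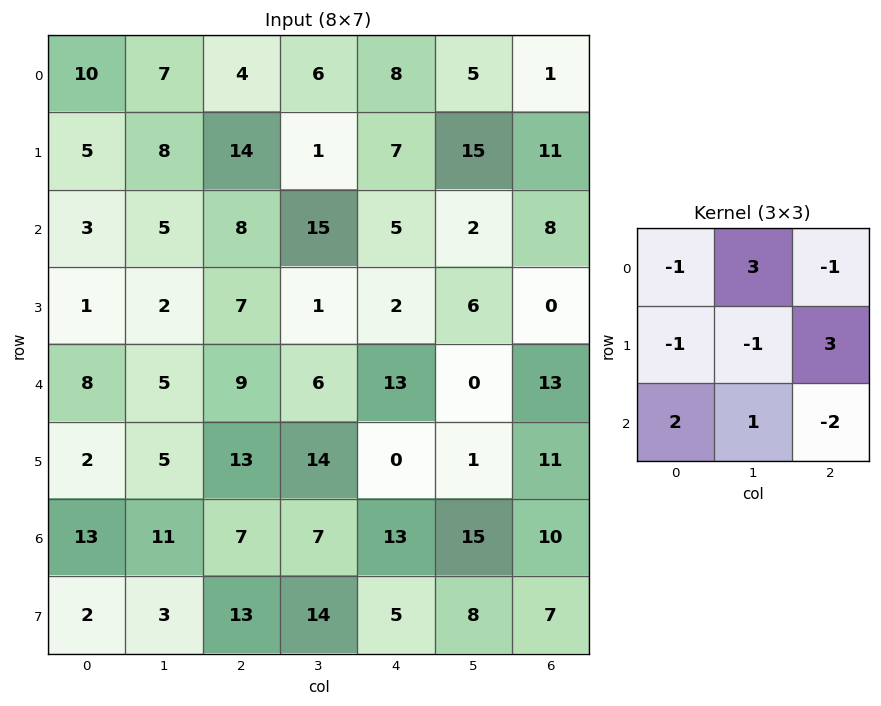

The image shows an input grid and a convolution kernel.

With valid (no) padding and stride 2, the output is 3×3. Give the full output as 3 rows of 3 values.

31 33 13
25 28 -15
53 -36 27

Output[0,0]: The receptive field on the input at this output position is [10 7 4 / 5 8 14 / 3 5 8]. Elementwise product with the kernel and sum: 10·-1 + 7·3 + 4·-1 + 5·-1 + 8·-1 + 14·3 + 3·2 + 5·1 + 8·-2.
Output[0,1]: The receptive field on the input at this output position is [4 6 8 / 14 1 7 / 8 15 5]. Elementwise product with the kernel and sum: 4·-1 + 6·3 + 8·-1 + 14·-1 + 1·-1 + 7·3 + 8·2 + 15·1 + 5·-2.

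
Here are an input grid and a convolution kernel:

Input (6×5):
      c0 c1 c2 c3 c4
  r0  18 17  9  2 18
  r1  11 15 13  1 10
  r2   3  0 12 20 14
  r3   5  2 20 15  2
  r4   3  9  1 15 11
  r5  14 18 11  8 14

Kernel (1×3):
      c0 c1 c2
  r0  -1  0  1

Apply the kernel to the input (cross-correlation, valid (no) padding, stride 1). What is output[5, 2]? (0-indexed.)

3

The receptive field on the input at this output position is [11 8 14]. Elementwise product with the kernel and sum: 11·-1 + 14·1.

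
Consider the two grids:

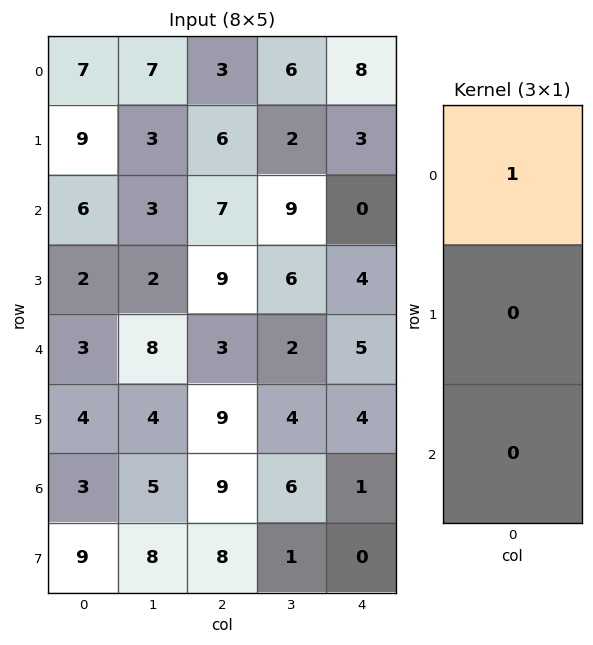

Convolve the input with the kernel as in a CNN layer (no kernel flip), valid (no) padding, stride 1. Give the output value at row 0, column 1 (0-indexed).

The receptive field on the input at this output position is [7 / 3 / 3]. Elementwise product with the kernel and sum: 7·1.

7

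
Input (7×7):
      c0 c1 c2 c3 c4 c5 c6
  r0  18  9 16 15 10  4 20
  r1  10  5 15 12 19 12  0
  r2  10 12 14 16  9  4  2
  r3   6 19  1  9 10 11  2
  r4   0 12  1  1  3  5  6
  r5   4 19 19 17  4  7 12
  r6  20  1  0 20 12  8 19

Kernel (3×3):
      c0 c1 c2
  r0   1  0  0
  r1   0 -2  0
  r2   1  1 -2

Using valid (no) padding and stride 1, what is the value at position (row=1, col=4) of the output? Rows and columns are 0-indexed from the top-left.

The receptive field on the input at this output position is [19 12 0 / 9 4 2 / 10 11 2]. Elementwise product with the kernel and sum: 19·1 + 4·-2 + 10·1 + 11·1 + 2·-2.

28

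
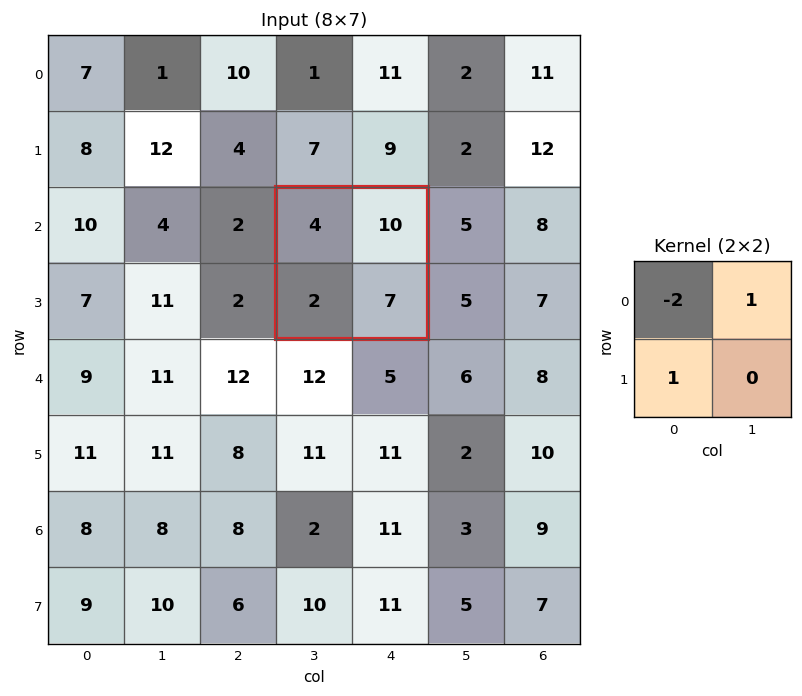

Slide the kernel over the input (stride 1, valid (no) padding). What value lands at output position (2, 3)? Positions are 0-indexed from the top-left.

The receptive field on the input at this output position is [4 10 / 2 7]. Elementwise product with the kernel and sum: 4·-2 + 10·1 + 2·1.

4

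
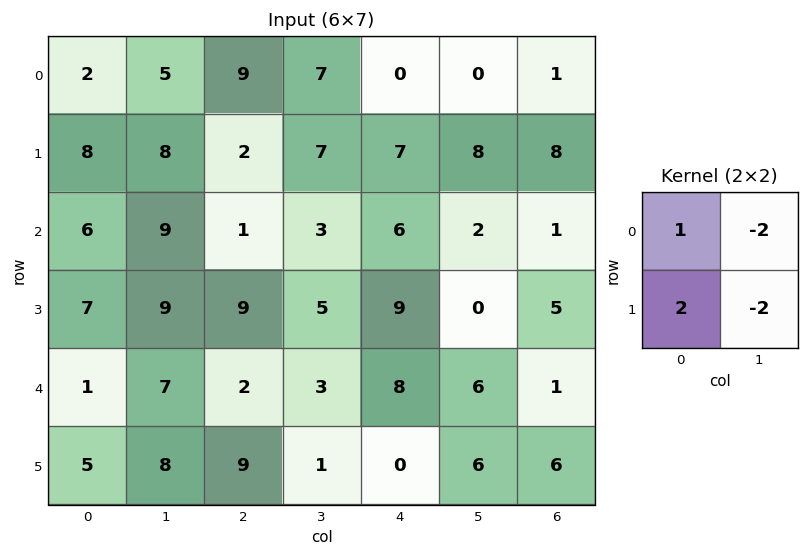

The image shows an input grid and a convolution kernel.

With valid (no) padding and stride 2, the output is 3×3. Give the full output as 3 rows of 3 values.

Output[0,0]: The receptive field on the input at this output position is [2 5 / 8 8]. Elementwise product with the kernel and sum: 2·1 + 5·-2 + 8·2 + 8·-2.
Output[0,1]: The receptive field on the input at this output position is [9 7 / 2 7]. Elementwise product with the kernel and sum: 9·1 + 7·-2 + 2·2 + 7·-2.

-8 -15 -2
-16 3 20
-19 12 -16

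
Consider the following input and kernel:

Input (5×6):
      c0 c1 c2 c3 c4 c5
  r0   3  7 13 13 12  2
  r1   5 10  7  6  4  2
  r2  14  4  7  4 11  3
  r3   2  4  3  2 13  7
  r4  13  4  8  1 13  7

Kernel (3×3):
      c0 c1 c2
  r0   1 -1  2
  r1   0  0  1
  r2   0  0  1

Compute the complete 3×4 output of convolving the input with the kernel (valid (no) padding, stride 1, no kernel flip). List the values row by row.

Output[0,0]: The receptive field on the input at this output position is [3 7 13 / 5 10 7 / 14 4 7]. Elementwise product with the kernel and sum: 3·1 + 7·-1 + 13·2 + 7·1 + 7·1.

36 30 39 10
19 21 33 16
35 8 51 13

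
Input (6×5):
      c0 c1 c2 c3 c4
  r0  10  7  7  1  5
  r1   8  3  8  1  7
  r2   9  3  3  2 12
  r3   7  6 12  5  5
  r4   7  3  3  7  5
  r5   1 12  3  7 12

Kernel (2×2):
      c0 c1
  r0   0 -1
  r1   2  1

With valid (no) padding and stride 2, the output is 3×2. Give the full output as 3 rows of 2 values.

12 16
17 27
11 6

Output[0,0]: The receptive field on the input at this output position is [10 7 / 8 3]. Elementwise product with the kernel and sum: 7·-1 + 8·2 + 3·1.
Output[0,1]: The receptive field on the input at this output position is [7 1 / 8 1]. Elementwise product with the kernel and sum: 1·-1 + 8·2 + 1·1.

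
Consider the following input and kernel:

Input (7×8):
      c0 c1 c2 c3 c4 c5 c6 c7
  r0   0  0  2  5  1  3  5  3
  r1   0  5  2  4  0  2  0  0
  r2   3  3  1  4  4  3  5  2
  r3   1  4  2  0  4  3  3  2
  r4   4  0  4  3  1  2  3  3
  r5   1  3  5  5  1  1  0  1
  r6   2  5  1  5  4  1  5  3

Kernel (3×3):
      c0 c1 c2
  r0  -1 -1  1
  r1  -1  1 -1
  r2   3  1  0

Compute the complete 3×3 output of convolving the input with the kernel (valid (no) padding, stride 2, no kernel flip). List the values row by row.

17 3 18
8 8 -1
8 1 13

Output[0,0]: The receptive field on the input at this output position is [0 0 2 / 0 5 2 / 3 3 1]. Elementwise product with the kernel and sum: 0·-1 + 0·-1 + 2·1 + 0·-1 + 5·1 + 2·-1 + 3·3 + 3·1.
Output[0,1]: The receptive field on the input at this output position is [2 5 1 / 2 4 0 / 1 4 4]. Elementwise product with the kernel and sum: 2·-1 + 5·-1 + 1·1 + 2·-1 + 4·1 + 0·-1 + 1·3 + 4·1.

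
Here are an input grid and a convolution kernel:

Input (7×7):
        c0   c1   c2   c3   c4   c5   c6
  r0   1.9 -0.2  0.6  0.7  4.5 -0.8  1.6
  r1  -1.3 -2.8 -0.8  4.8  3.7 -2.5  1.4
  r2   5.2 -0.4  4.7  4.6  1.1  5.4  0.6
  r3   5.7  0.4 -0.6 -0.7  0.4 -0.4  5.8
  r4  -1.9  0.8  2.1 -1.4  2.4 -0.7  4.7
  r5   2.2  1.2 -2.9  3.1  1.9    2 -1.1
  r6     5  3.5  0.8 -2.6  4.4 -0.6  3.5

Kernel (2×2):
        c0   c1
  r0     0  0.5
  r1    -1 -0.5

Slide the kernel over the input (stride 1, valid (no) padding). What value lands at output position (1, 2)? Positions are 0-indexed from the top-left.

-4.6

The receptive field on the input at this output position is [-0.8 4.8 / 4.7 4.6]. Elementwise product with the kernel and sum: 4.8·0.5 + 4.7·-1 + 4.6·-0.5.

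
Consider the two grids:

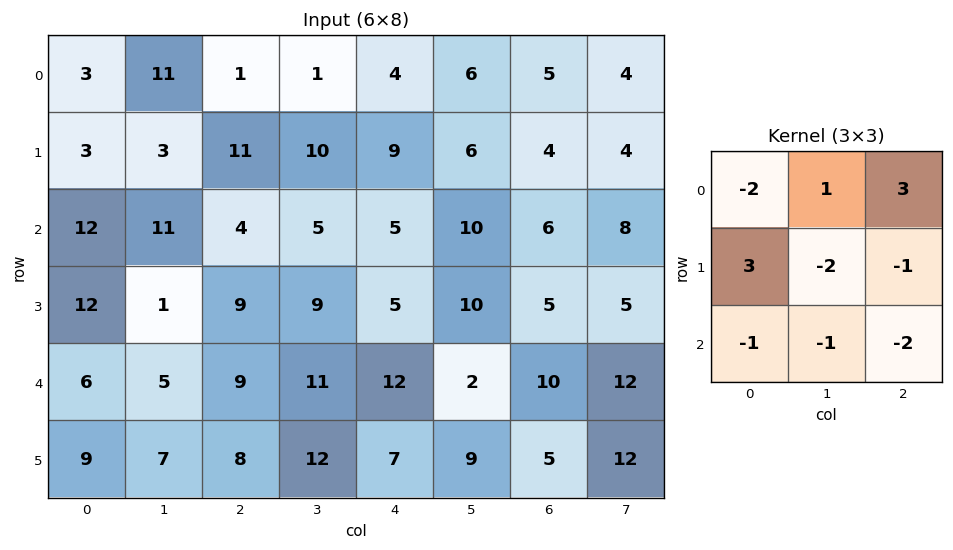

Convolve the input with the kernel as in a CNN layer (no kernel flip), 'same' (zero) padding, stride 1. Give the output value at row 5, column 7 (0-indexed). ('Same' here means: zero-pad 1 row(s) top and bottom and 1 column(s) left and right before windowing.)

-17

The receptive field on the zero-padded input at this output position is [10 12 0 / 5 12 0 / 0 0 0]. Elementwise product with the kernel and sum: 10·-2 + 12·1 + 0·3 + 5·3 + 12·-2 + 0·-1 + 0·-1 + 0·-1 + 0·-2.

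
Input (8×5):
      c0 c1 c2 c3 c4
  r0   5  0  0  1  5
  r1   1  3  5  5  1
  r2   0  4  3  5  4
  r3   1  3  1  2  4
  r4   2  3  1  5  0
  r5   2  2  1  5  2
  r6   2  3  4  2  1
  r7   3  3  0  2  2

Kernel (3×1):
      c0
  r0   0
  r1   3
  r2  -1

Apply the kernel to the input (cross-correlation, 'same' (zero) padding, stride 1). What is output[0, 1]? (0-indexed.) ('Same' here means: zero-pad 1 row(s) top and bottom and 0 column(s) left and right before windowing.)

-3

The receptive field on the zero-padded input at this output position is [0 / 0 / 3]. Elementwise product with the kernel and sum: 0·3 + 3·-1.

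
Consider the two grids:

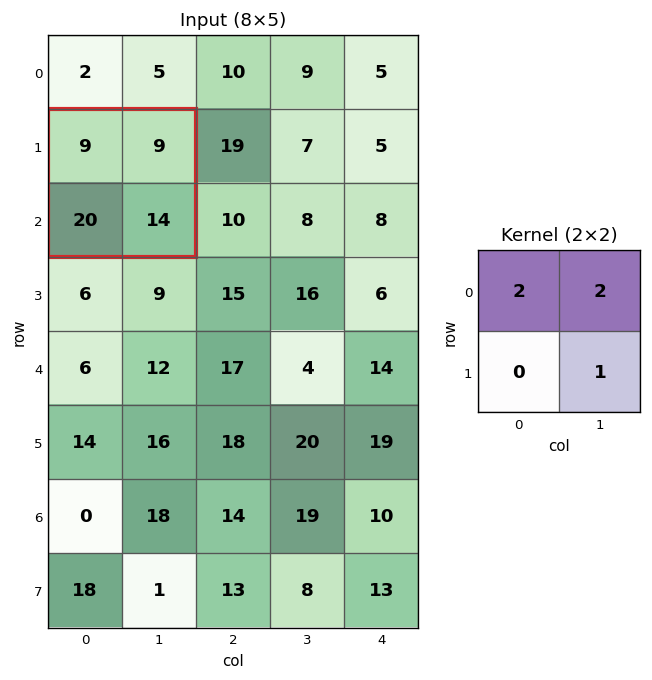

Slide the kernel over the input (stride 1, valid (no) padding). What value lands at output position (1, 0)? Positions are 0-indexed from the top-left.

The receptive field on the input at this output position is [9 9 / 20 14]. Elementwise product with the kernel and sum: 9·2 + 9·2 + 14·1.

50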